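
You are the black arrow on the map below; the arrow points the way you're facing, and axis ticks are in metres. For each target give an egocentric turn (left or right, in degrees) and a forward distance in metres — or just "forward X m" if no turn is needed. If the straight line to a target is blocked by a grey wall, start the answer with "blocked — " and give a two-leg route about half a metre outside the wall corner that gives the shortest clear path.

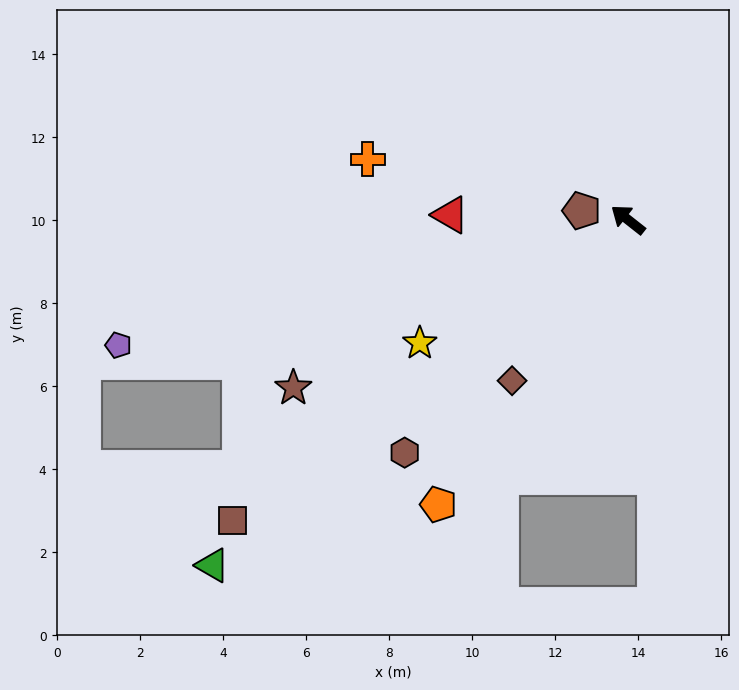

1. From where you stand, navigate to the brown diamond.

turn left 92°, forward 4.8 m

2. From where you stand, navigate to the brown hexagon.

turn left 84°, forward 7.8 m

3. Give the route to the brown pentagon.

turn left 27°, forward 1.1 m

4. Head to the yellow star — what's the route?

turn left 69°, forward 5.8 m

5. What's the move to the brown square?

turn left 75°, forward 12.0 m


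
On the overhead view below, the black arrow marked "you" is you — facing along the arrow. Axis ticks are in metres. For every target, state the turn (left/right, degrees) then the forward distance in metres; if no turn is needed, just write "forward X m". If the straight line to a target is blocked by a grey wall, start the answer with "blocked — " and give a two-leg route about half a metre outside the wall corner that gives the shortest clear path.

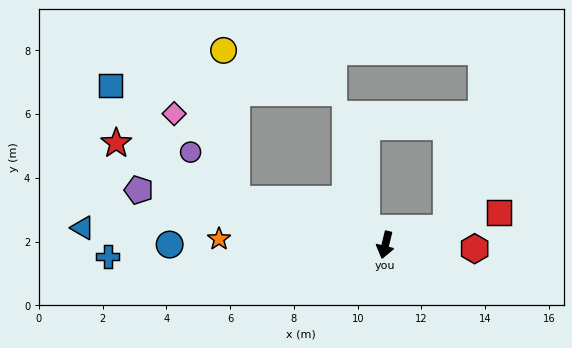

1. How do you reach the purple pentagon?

turn right 89°, forward 7.9 m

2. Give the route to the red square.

turn left 120°, forward 3.7 m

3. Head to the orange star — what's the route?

turn right 78°, forward 5.2 m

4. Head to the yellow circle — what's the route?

blocked — turn right 93°, forward 4.9 m, then turn right 68°, forward 4.7 m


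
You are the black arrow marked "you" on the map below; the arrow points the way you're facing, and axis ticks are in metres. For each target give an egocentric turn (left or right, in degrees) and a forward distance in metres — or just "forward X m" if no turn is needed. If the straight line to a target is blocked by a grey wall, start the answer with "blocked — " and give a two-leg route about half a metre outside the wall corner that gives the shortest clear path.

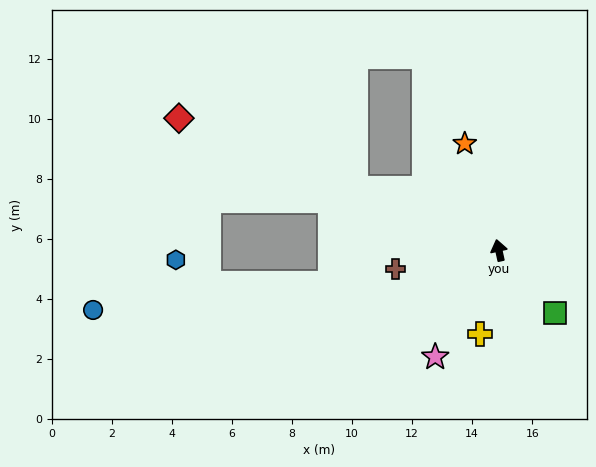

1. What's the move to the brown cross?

turn left 88°, forward 3.5 m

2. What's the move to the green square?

turn right 150°, forward 2.8 m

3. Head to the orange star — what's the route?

turn left 5°, forward 3.7 m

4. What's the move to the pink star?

turn left 137°, forward 4.1 m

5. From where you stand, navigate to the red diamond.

turn left 55°, forward 11.5 m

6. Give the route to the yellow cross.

turn left 155°, forward 2.9 m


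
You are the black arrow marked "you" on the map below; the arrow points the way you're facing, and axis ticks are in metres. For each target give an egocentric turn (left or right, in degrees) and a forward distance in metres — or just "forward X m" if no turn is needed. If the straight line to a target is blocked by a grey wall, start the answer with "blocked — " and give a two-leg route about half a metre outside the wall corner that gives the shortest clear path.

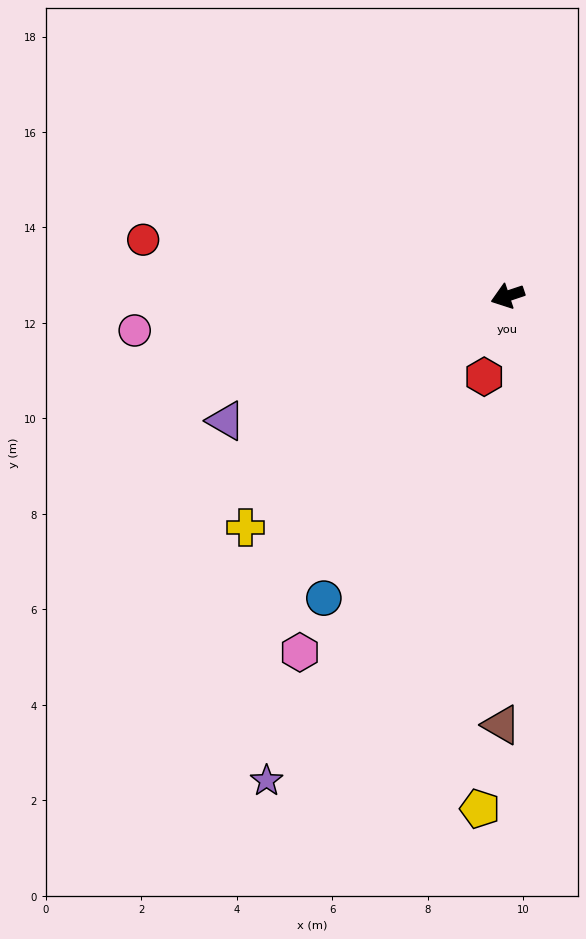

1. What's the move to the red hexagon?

turn left 55°, forward 1.8 m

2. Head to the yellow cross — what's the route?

turn left 23°, forward 7.3 m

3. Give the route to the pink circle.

turn right 13°, forward 7.8 m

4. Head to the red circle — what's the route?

turn right 27°, forward 7.7 m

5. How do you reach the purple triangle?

turn left 5°, forward 6.5 m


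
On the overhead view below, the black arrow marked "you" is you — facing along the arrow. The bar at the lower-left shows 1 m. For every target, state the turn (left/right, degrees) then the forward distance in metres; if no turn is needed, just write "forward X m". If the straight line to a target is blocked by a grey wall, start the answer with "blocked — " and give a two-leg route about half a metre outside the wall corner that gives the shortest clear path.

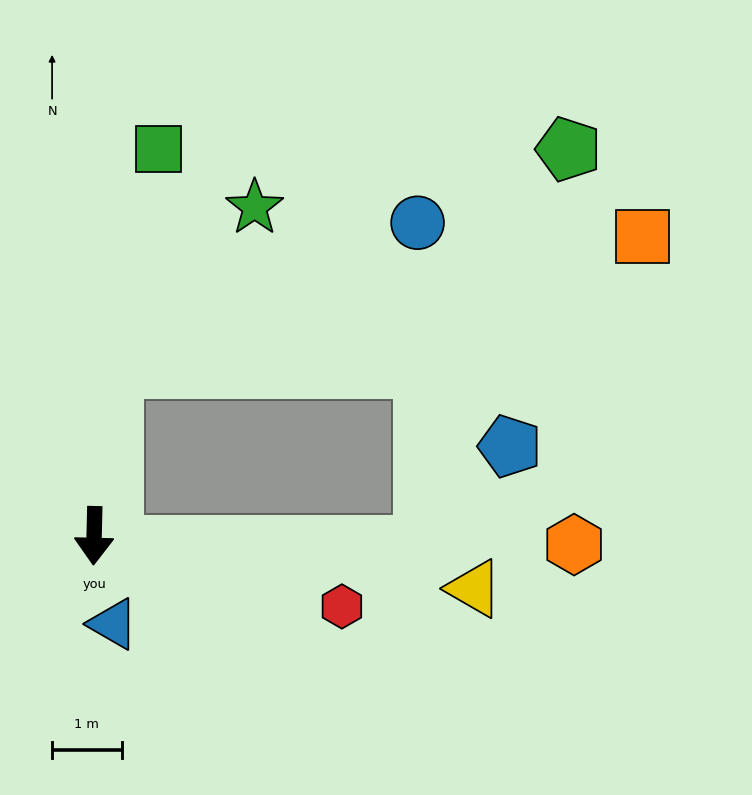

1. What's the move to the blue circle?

blocked — turn left 175°, forward 2.4 m, then turn right 58°, forward 4.8 m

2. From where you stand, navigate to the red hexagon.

turn left 75°, forward 3.7 m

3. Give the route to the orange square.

blocked — turn left 175°, forward 2.4 m, then turn right 70°, forward 7.8 m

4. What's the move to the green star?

blocked — turn left 175°, forward 2.4 m, then turn right 35°, forward 3.1 m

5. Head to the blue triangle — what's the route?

turn left 14°, forward 1.3 m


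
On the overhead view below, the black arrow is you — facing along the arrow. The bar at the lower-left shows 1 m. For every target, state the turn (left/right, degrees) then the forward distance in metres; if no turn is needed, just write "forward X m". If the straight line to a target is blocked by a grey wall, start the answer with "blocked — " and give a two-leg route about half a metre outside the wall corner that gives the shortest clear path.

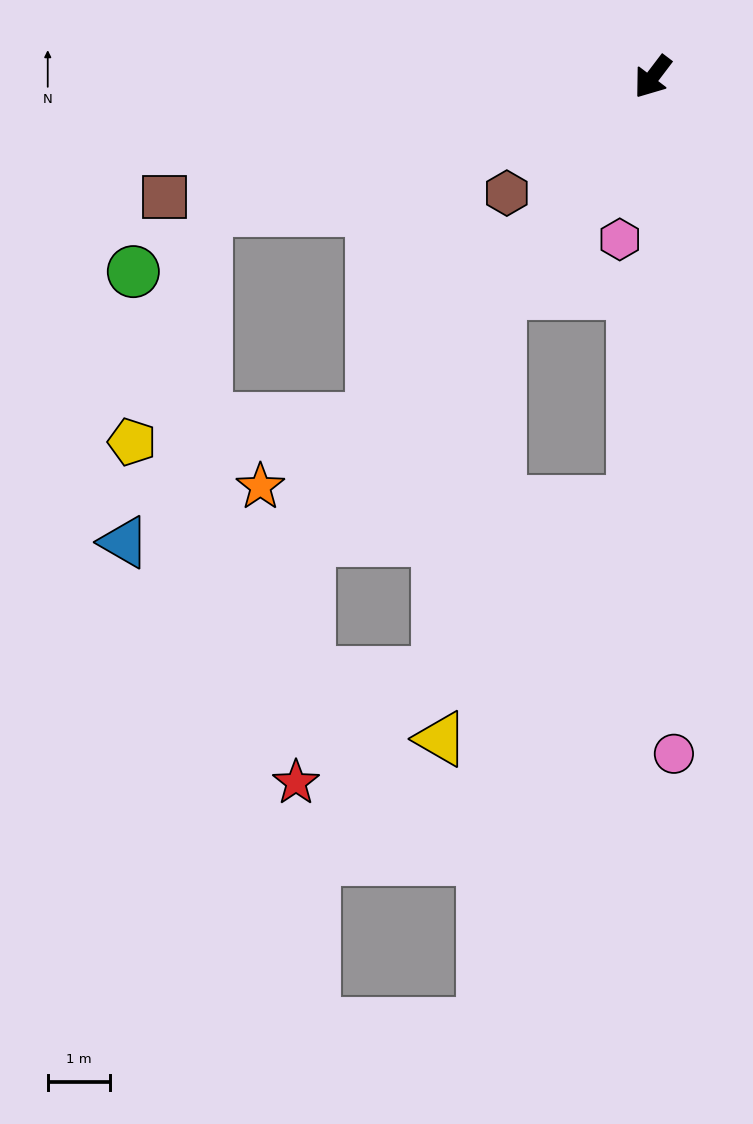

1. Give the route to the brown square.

turn right 39°, forward 8.1 m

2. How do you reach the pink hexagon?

turn left 26°, forward 2.7 m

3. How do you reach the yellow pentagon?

blocked — turn right 2°, forward 7.1 m, then turn right 45°, forward 3.9 m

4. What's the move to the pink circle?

turn left 39°, forward 11.0 m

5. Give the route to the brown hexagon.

turn right 14°, forward 3.0 m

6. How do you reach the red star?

blocked — forward 9.3 m, then turn left 34°, forward 3.9 m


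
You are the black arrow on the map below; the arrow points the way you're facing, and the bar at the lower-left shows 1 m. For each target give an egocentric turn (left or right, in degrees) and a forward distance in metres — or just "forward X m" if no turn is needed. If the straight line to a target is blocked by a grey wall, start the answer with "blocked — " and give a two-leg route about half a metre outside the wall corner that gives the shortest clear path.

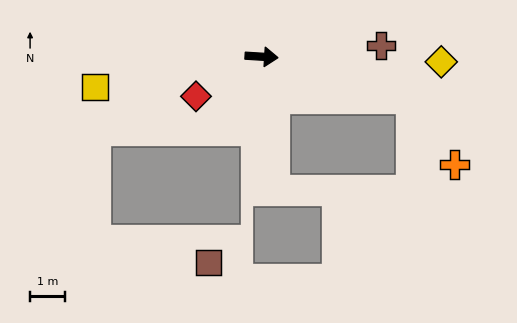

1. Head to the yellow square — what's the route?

turn right 166°, forward 4.8 m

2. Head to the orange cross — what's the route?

blocked — turn right 12°, forward 4.4 m, then turn right 41°, forward 2.2 m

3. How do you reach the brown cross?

turn left 9°, forward 3.4 m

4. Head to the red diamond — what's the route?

turn right 145°, forward 2.2 m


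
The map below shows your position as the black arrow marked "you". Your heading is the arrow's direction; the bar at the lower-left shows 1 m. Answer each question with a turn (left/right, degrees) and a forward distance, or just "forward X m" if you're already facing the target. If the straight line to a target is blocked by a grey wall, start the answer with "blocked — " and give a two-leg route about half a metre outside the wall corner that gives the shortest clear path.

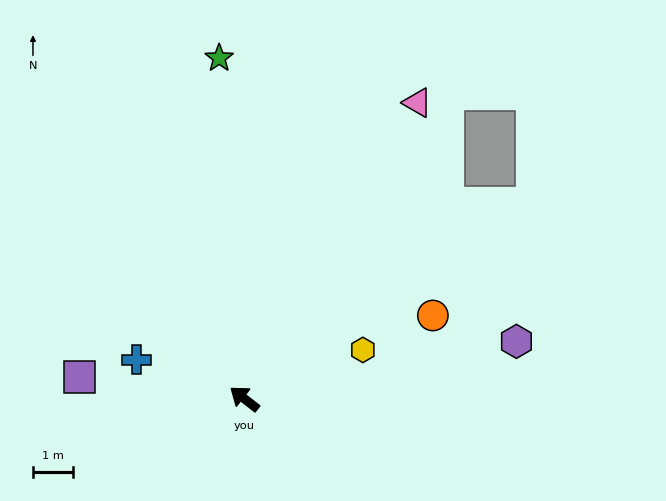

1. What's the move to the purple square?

turn left 31°, forward 4.2 m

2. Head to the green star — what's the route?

turn right 48°, forward 8.6 m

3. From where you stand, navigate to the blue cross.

turn left 18°, forward 2.9 m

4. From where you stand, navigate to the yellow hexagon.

turn right 120°, forward 3.2 m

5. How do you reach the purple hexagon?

turn right 130°, forward 7.0 m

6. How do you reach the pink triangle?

turn right 82°, forward 8.6 m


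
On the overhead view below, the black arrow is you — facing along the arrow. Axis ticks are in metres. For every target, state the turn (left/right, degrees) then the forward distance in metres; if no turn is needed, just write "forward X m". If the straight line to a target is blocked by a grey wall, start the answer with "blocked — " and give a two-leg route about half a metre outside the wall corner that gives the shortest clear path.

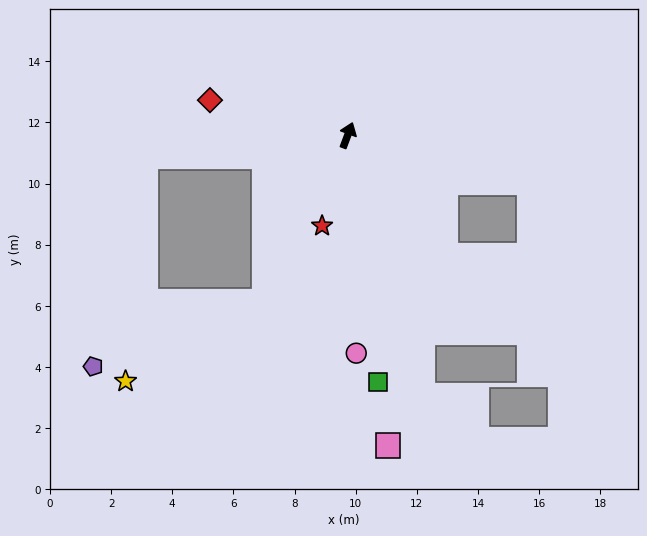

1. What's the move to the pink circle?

turn right 157°, forward 7.1 m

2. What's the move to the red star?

turn right 175°, forward 3.1 m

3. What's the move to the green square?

turn right 152°, forward 8.1 m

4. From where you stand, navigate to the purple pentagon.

blocked — turn left 174°, forward 6.1 m, then turn right 43°, forward 6.0 m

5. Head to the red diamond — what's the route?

turn left 96°, forward 4.6 m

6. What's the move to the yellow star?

blocked — turn left 174°, forward 6.1 m, then turn right 34°, forward 5.2 m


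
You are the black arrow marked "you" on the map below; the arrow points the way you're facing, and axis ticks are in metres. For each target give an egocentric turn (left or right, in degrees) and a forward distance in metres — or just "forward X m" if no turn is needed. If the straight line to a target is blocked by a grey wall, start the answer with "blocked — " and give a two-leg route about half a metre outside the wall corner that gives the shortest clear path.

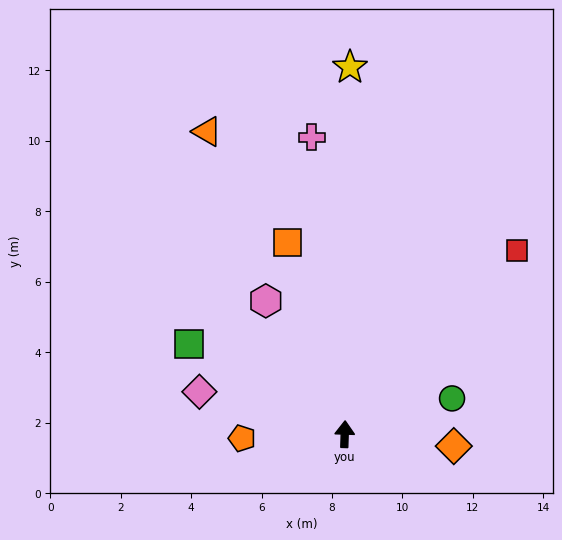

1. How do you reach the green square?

turn left 62°, forward 5.1 m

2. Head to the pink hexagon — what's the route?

turn left 32°, forward 4.4 m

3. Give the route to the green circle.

turn right 70°, forward 3.2 m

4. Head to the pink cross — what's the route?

turn left 8°, forward 8.5 m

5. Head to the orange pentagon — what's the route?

turn left 94°, forward 2.9 m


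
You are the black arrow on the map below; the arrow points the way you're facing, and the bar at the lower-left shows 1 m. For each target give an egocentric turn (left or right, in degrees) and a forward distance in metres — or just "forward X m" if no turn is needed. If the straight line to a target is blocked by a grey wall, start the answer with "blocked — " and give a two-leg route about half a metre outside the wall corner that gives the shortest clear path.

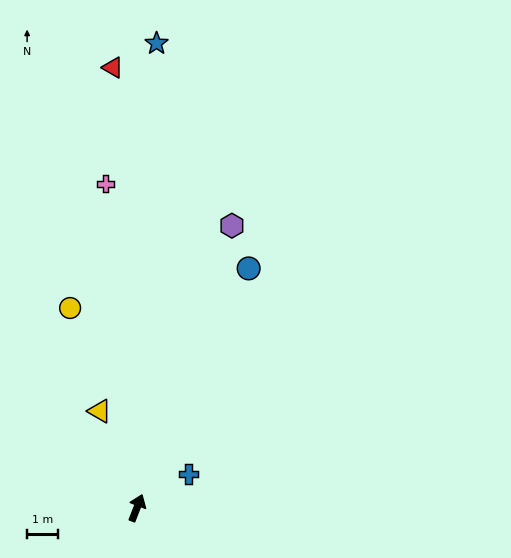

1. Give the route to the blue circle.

turn right 4°, forward 8.7 m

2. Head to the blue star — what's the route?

turn left 19°, forward 15.3 m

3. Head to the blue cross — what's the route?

turn right 35°, forward 2.0 m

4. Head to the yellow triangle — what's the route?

turn left 42°, forward 3.4 m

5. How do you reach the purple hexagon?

turn left 3°, forward 9.8 m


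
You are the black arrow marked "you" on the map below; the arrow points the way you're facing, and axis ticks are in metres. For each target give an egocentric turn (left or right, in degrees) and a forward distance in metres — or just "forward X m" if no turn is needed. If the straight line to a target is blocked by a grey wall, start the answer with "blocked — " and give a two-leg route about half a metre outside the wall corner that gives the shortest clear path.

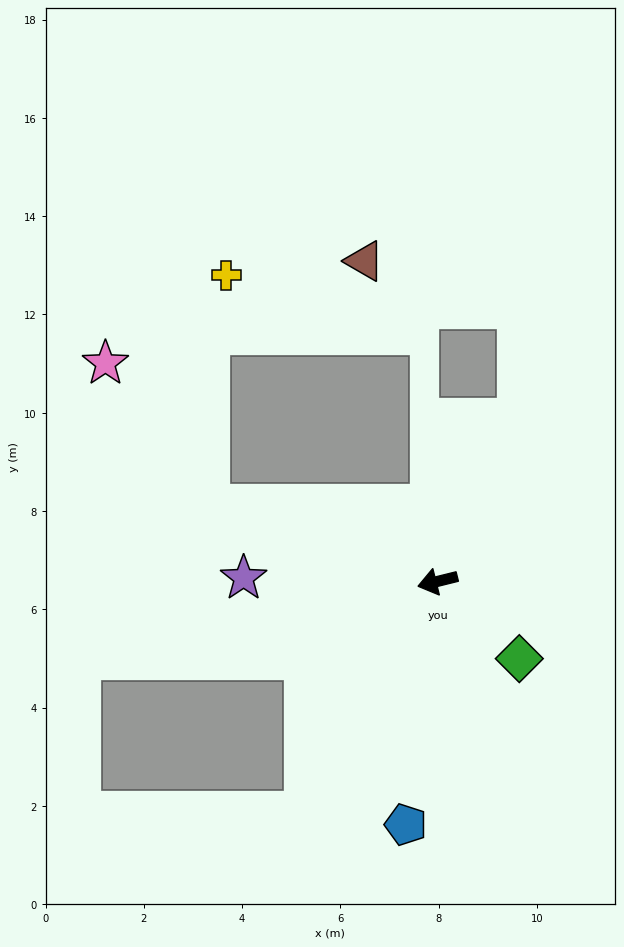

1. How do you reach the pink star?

blocked — turn right 32°, forward 4.9 m, then turn right 36°, forward 3.6 m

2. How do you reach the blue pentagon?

turn left 69°, forward 5.0 m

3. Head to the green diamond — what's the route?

turn left 123°, forward 2.3 m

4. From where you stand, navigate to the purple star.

turn right 15°, forward 3.9 m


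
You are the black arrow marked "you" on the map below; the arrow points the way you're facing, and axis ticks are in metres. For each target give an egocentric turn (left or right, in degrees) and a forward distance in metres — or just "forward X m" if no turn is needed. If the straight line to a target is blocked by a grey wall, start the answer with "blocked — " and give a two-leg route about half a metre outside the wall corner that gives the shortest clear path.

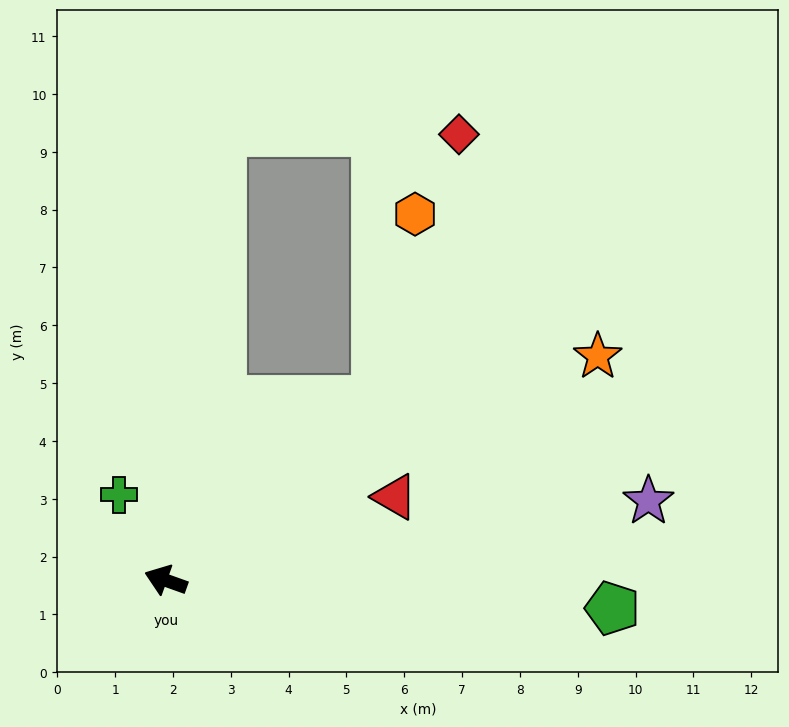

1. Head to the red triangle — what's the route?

turn right 140°, forward 4.2 m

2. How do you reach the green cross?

turn right 42°, forward 1.7 m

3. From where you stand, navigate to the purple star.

turn right 151°, forward 8.5 m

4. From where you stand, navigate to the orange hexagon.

blocked — turn right 120°, forward 4.8 m, then turn left 38°, forward 3.3 m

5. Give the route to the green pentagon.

turn right 164°, forward 7.7 m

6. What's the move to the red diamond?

blocked — turn right 77°, forward 7.8 m, then turn right 84°, forward 4.1 m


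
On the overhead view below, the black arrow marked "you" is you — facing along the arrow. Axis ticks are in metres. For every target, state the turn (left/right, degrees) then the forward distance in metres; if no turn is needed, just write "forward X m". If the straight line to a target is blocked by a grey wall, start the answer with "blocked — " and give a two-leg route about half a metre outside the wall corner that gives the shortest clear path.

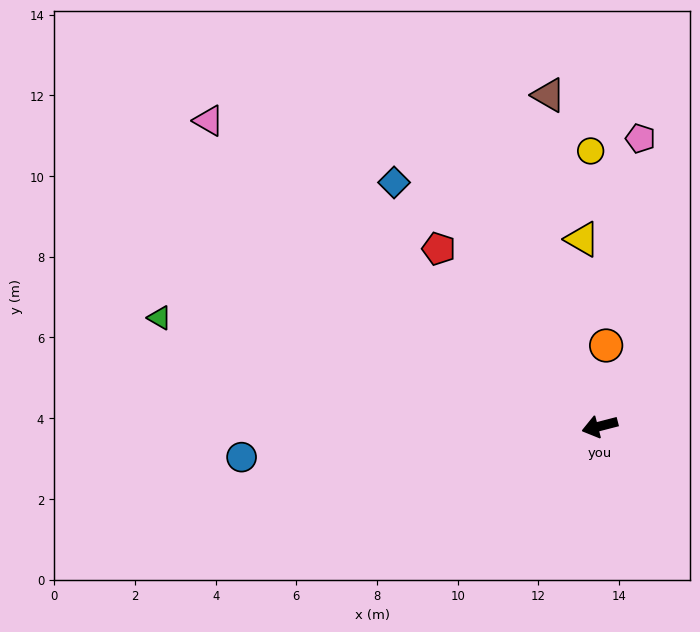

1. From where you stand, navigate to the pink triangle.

turn right 52°, forward 12.3 m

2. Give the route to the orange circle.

turn right 109°, forward 2.0 m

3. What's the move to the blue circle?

turn right 10°, forward 8.9 m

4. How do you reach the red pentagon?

turn right 62°, forward 5.9 m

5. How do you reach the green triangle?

turn right 28°, forward 11.2 m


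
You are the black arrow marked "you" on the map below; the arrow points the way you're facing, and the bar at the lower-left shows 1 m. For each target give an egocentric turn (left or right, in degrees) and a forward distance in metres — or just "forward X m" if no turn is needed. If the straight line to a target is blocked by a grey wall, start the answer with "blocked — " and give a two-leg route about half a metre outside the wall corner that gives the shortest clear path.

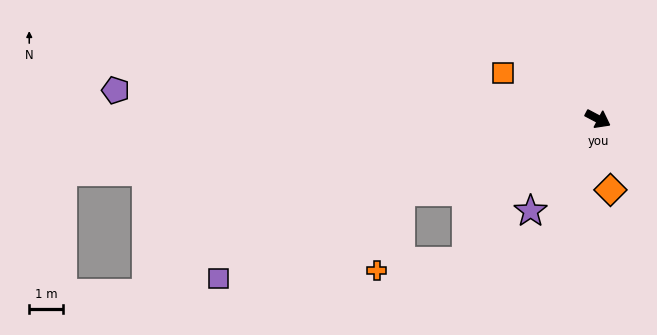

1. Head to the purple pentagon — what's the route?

turn right 156°, forward 14.5 m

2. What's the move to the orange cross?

blocked — turn right 132°, forward 6.3 m, then turn left 53°, forward 2.5 m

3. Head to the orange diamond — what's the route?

turn right 52°, forward 2.2 m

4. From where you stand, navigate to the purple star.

turn right 98°, forward 3.4 m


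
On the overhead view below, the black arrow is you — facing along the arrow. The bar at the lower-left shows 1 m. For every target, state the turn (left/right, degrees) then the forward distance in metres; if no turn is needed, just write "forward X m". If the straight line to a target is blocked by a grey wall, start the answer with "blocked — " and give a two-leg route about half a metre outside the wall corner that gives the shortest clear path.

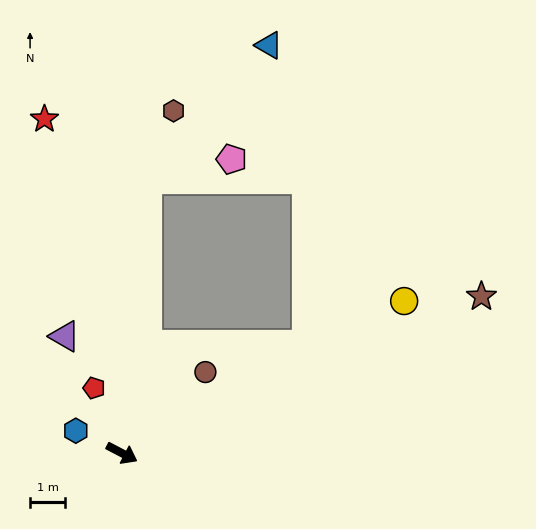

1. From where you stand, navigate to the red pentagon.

turn left 141°, forward 2.0 m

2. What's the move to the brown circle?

turn left 72°, forward 3.3 m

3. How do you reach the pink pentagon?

blocked — turn left 112°, forward 7.9 m, then turn right 71°, forward 2.5 m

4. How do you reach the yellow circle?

turn left 56°, forward 9.2 m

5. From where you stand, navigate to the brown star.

turn left 51°, forward 11.2 m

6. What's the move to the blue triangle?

blocked — turn left 112°, forward 7.9 m, then turn right 37°, forward 5.2 m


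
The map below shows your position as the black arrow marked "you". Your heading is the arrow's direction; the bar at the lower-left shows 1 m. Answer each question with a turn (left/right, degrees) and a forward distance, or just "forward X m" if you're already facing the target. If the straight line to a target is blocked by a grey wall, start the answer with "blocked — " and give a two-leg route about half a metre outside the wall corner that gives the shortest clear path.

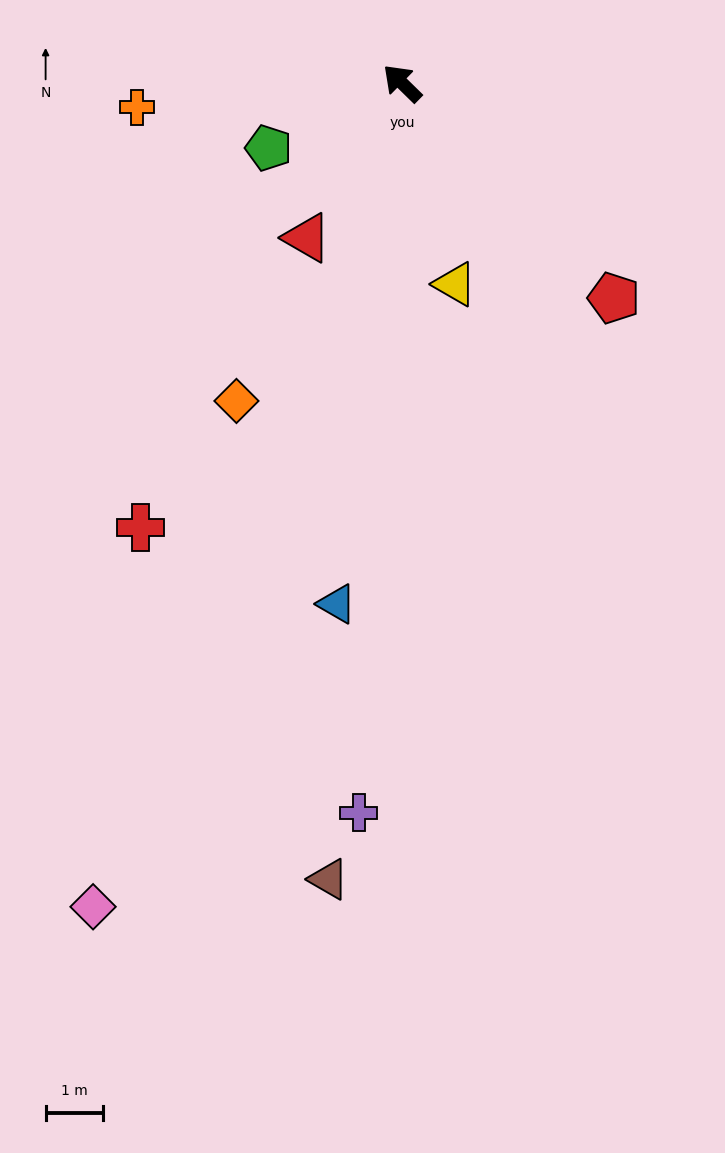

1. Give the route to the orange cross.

turn left 50°, forward 4.6 m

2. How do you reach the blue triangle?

turn left 127°, forward 9.1 m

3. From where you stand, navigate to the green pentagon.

turn left 70°, forward 2.6 m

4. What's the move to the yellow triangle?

turn left 149°, forward 3.6 m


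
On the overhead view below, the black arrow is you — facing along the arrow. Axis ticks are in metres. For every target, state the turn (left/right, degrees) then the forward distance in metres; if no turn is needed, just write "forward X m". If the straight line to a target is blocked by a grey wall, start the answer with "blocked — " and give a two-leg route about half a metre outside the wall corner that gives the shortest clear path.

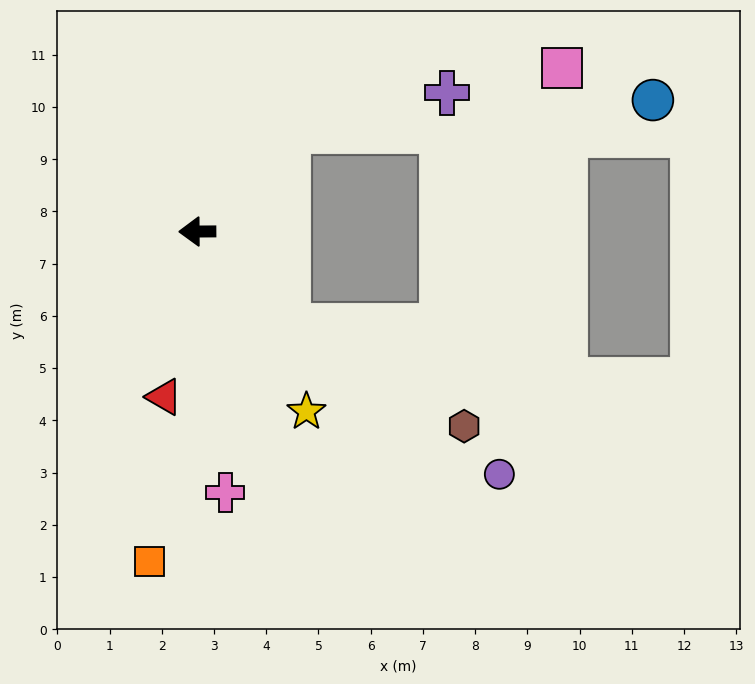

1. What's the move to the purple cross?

blocked — turn right 133°, forward 2.6 m, then turn right 34°, forward 3.1 m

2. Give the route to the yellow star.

turn left 121°, forward 4.0 m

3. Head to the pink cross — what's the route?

turn left 96°, forward 5.0 m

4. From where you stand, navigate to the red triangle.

turn left 78°, forward 3.2 m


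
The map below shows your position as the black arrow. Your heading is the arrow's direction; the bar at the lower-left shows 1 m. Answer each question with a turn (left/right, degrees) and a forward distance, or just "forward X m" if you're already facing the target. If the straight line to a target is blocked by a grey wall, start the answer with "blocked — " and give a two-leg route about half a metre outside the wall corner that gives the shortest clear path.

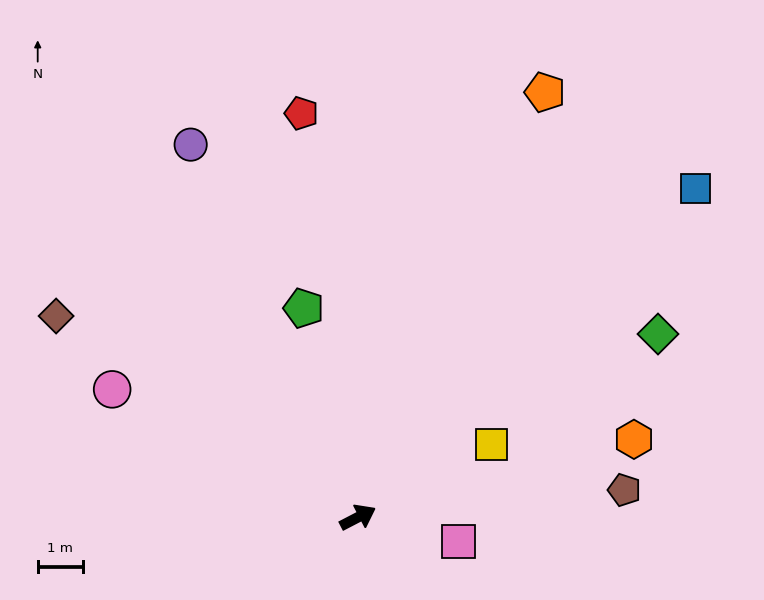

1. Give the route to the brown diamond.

turn left 119°, forward 8.1 m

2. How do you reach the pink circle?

turn left 125°, forward 6.2 m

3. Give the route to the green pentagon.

turn left 77°, forward 4.8 m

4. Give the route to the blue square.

turn left 17°, forward 10.5 m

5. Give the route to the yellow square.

forward 3.4 m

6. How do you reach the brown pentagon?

turn right 22°, forward 6.0 m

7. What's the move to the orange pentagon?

turn left 39°, forward 10.3 m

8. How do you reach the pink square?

turn right 41°, forward 2.3 m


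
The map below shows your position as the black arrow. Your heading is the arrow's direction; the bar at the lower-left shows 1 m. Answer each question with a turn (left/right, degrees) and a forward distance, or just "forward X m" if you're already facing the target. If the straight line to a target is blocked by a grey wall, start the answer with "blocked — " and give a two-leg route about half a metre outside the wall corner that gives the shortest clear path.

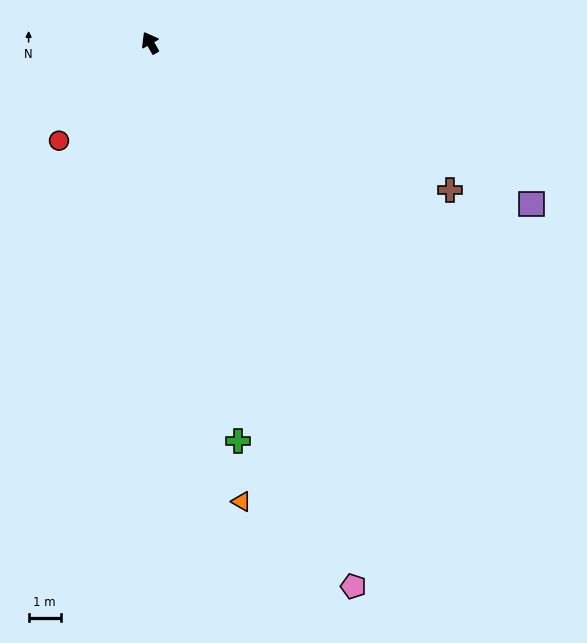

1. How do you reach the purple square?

turn right 142°, forward 12.9 m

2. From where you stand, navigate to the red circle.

turn left 107°, forward 4.2 m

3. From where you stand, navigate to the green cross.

turn left 163°, forward 12.7 m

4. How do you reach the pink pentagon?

turn left 171°, forward 18.1 m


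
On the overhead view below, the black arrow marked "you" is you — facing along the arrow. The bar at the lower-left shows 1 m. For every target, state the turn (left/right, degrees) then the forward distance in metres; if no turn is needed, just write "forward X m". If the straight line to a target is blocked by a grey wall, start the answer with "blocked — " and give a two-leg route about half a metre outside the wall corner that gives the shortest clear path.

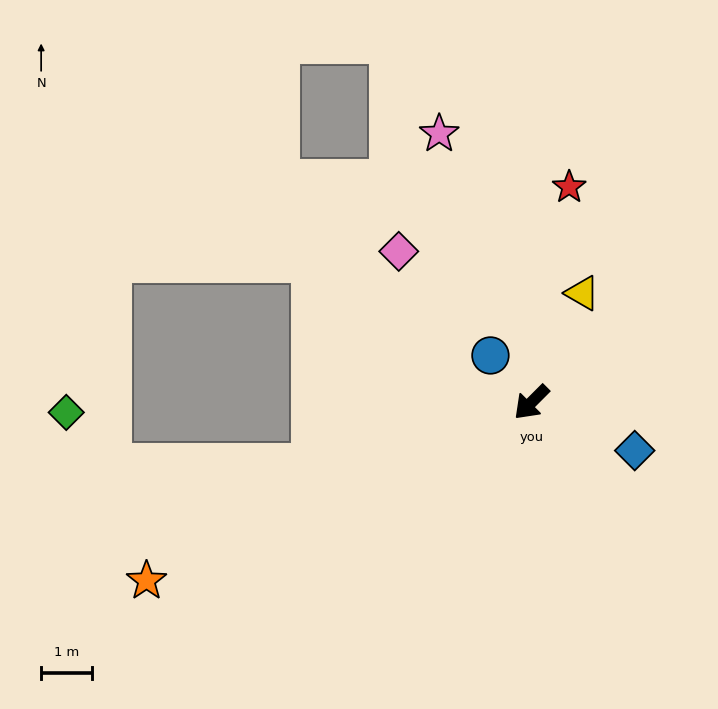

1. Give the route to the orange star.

turn right 20°, forward 8.3 m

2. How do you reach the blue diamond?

turn left 110°, forward 2.2 m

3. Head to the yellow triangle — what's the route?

turn right 160°, forward 2.4 m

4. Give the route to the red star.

turn right 145°, forward 4.3 m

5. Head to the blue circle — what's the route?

turn right 94°, forward 1.2 m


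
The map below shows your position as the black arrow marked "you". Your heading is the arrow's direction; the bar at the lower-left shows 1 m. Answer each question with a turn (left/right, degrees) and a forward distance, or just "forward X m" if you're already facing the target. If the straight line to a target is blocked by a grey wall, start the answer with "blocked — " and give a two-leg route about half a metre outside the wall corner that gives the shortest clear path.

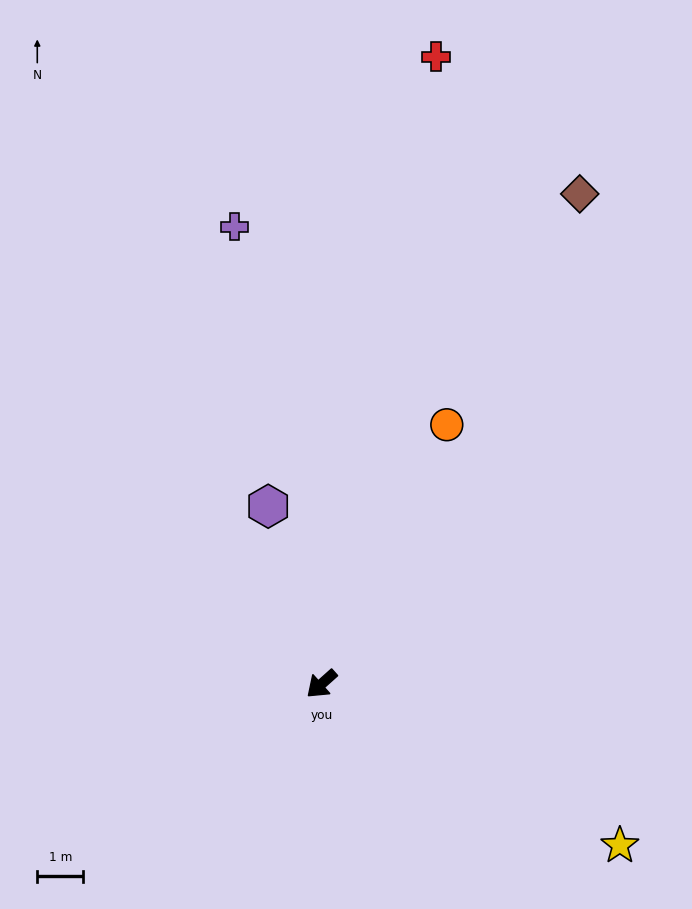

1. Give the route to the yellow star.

turn left 110°, forward 7.4 m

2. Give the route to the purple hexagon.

turn right 115°, forward 4.0 m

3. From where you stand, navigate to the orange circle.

turn right 158°, forward 6.3 m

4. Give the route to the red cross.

turn right 142°, forward 13.9 m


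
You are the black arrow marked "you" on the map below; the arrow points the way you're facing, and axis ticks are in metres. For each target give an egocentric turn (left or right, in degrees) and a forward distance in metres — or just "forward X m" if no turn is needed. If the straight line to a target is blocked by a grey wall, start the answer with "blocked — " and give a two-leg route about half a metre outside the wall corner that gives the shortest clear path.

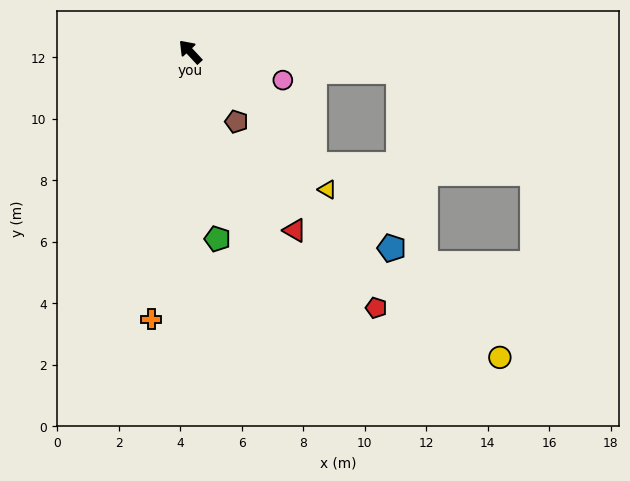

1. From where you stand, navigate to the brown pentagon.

turn left 171°, forward 2.7 m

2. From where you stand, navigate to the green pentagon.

turn left 145°, forward 6.1 m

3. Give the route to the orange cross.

turn left 129°, forward 8.8 m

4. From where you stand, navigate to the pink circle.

turn right 150°, forward 3.2 m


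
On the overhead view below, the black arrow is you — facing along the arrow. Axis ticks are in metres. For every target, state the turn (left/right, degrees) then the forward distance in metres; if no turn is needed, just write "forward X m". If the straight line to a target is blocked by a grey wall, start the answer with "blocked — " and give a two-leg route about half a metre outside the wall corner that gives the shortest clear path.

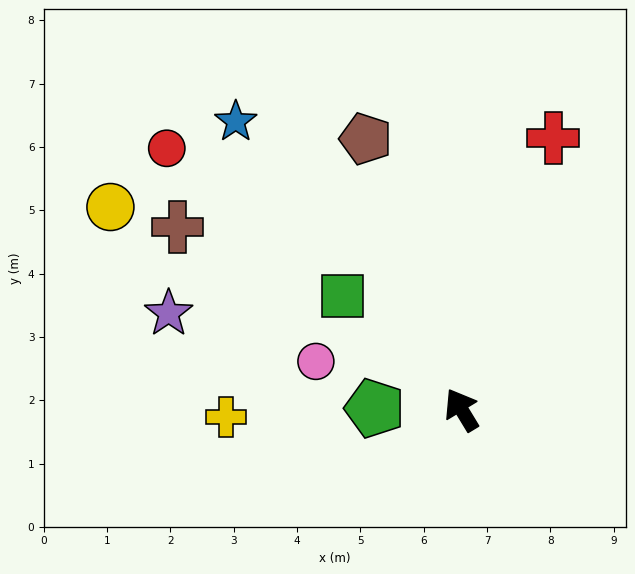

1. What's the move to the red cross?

turn right 50°, forward 4.5 m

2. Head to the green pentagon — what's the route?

turn left 58°, forward 1.4 m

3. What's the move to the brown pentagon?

turn right 12°, forward 4.5 m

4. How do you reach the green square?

turn left 15°, forward 2.6 m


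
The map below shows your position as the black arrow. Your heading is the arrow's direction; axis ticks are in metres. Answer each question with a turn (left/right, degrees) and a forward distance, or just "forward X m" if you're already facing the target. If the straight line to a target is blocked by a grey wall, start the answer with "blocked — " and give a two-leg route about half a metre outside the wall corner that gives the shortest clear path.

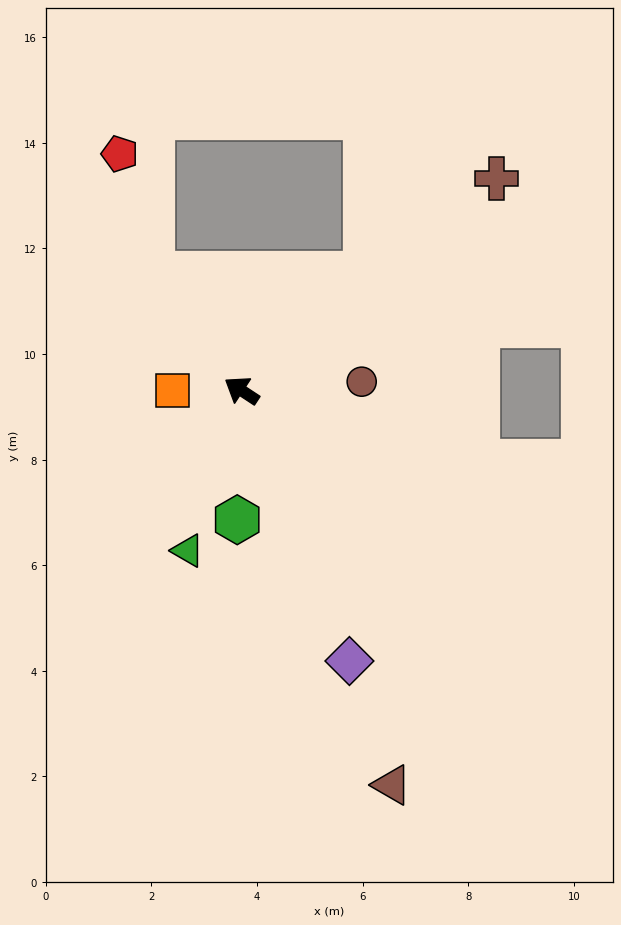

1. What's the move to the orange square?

turn left 33°, forward 1.3 m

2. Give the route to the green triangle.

turn left 105°, forward 3.2 m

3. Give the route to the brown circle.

turn right 143°, forward 2.3 m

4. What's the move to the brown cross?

turn right 107°, forward 6.3 m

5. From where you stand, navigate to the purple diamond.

turn left 145°, forward 5.5 m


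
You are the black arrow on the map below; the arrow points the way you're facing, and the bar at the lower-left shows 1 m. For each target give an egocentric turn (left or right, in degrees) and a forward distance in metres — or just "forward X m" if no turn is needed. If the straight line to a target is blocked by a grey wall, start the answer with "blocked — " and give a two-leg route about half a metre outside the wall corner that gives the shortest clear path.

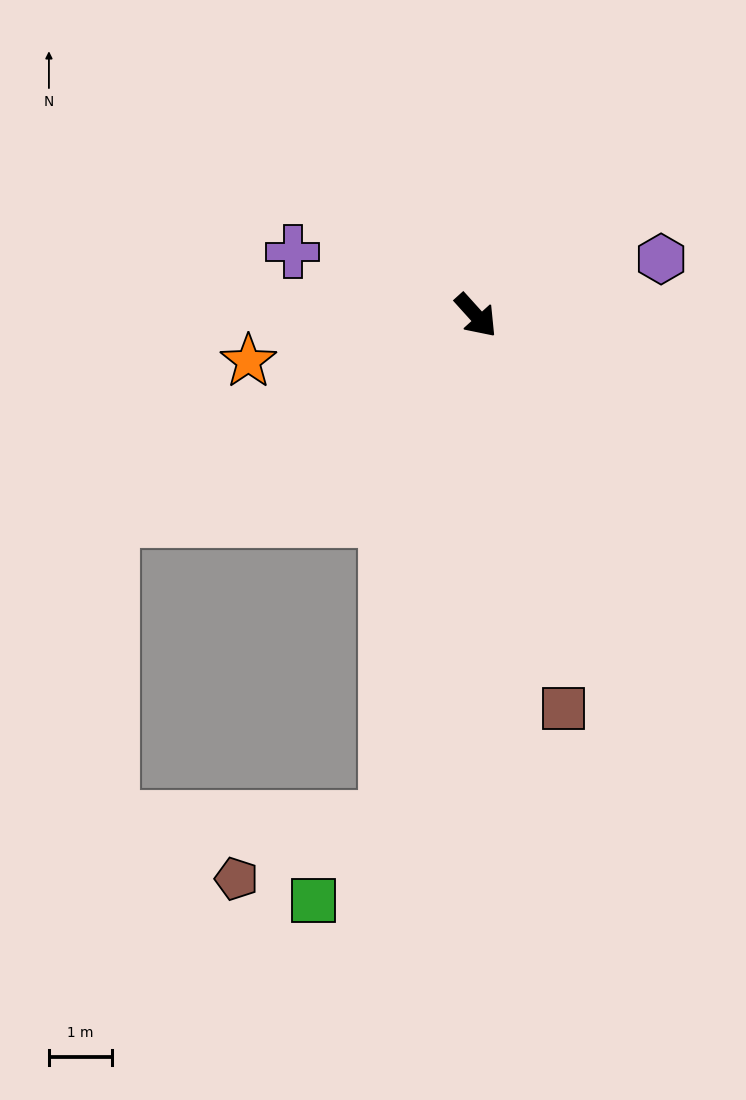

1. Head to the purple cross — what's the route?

turn right 151°, forward 3.1 m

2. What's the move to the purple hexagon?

turn left 65°, forward 3.1 m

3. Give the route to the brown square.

turn right 30°, forward 6.4 m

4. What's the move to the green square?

blocked — turn right 52°, forward 8.0 m, then turn right 31°, forward 1.7 m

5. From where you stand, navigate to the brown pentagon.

blocked — turn right 52°, forward 8.0 m, then turn right 58°, forward 2.6 m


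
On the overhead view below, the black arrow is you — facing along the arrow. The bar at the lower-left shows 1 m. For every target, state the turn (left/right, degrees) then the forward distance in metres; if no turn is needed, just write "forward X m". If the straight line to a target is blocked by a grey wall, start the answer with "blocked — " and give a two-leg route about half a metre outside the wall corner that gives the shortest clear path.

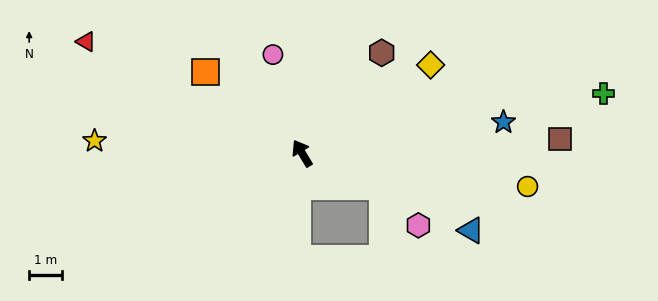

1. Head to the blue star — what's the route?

turn right 112°, forward 6.3 m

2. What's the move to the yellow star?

turn left 56°, forward 6.4 m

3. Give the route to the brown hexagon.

turn right 69°, forward 3.9 m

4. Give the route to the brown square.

turn right 118°, forward 7.9 m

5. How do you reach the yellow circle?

turn right 129°, forward 7.0 m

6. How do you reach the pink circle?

turn right 15°, forward 3.2 m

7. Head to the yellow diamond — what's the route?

turn right 87°, forward 4.8 m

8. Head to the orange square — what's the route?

turn left 19°, forward 3.9 m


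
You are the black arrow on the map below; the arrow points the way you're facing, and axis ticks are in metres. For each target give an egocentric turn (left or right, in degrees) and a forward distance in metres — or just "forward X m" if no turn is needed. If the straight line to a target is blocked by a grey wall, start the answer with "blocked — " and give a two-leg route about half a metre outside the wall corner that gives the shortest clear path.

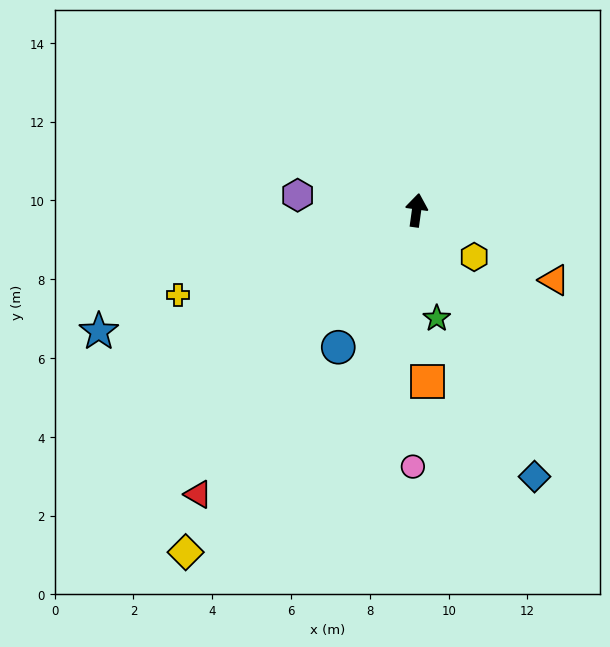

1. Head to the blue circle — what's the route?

turn left 158°, forward 4.0 m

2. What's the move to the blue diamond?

turn right 148°, forward 7.4 m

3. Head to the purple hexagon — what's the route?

turn left 91°, forward 3.0 m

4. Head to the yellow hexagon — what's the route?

turn right 121°, forward 1.9 m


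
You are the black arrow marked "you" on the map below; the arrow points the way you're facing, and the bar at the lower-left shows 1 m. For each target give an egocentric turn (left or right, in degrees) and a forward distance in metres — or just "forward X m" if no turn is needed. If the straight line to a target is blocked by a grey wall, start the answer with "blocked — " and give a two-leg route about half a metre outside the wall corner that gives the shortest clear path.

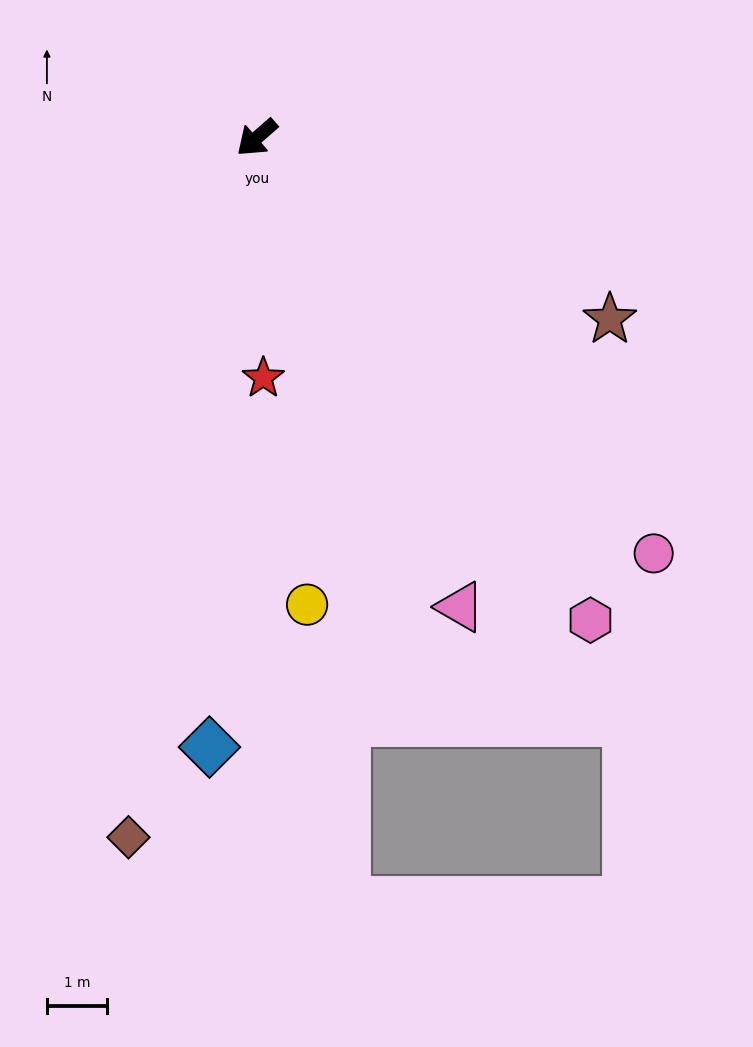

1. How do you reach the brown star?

turn left 112°, forward 6.6 m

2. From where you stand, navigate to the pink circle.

turn left 93°, forward 9.6 m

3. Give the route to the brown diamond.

turn left 38°, forward 11.8 m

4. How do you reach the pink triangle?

turn left 72°, forward 8.5 m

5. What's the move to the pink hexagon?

turn left 84°, forward 9.8 m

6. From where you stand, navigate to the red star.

turn left 50°, forward 4.0 m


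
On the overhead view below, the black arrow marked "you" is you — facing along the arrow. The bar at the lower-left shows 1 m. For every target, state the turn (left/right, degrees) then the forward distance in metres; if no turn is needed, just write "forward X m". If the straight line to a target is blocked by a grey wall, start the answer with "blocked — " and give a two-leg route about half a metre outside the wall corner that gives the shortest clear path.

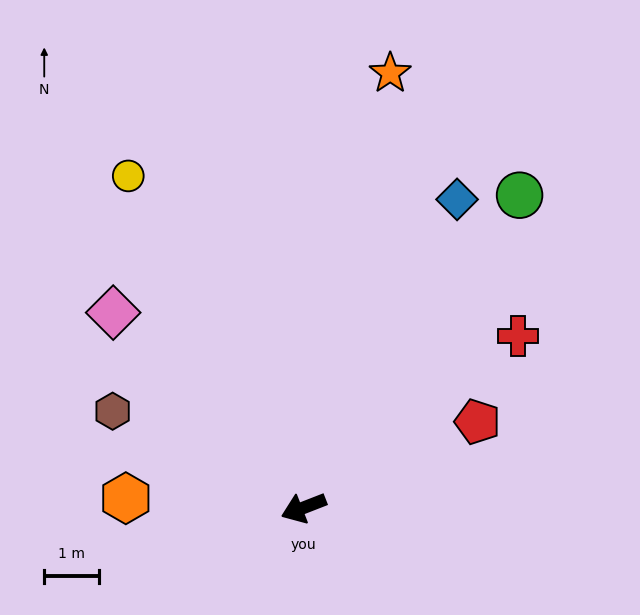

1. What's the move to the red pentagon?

turn right 175°, forward 3.5 m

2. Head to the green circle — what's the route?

turn right 146°, forward 6.9 m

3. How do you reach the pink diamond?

turn right 67°, forward 4.9 m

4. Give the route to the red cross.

turn right 163°, forward 5.0 m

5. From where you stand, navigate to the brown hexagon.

turn right 48°, forward 3.9 m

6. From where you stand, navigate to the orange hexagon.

turn right 24°, forward 3.2 m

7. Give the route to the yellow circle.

turn right 83°, forward 6.8 m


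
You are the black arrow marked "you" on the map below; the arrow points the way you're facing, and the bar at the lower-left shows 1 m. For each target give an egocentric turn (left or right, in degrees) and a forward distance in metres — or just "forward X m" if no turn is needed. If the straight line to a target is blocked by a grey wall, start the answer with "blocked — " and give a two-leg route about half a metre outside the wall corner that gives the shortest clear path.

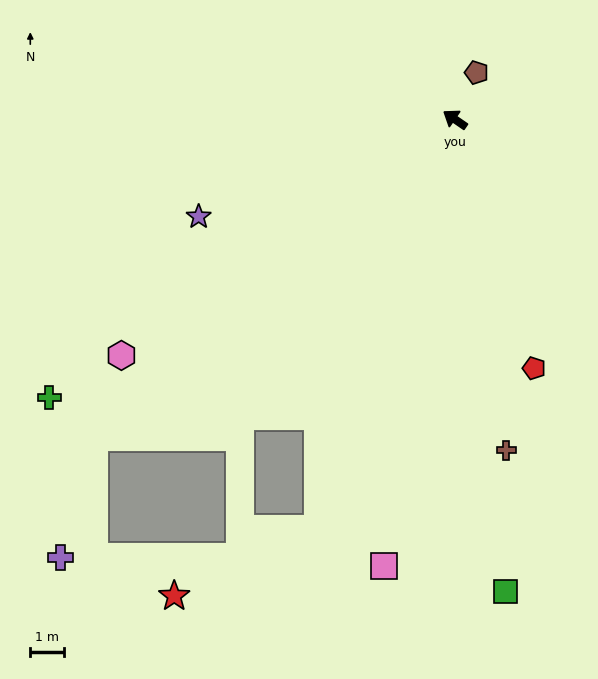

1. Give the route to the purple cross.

blocked — turn left 76°, forward 14.2 m, then turn left 33°, forward 3.7 m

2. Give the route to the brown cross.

turn left 133°, forward 9.9 m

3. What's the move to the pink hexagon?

turn left 70°, forward 12.1 m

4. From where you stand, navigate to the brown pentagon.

turn right 80°, forward 1.5 m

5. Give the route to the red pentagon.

turn left 142°, forward 7.7 m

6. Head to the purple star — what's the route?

turn left 55°, forward 8.1 m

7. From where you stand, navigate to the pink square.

turn left 115°, forward 13.4 m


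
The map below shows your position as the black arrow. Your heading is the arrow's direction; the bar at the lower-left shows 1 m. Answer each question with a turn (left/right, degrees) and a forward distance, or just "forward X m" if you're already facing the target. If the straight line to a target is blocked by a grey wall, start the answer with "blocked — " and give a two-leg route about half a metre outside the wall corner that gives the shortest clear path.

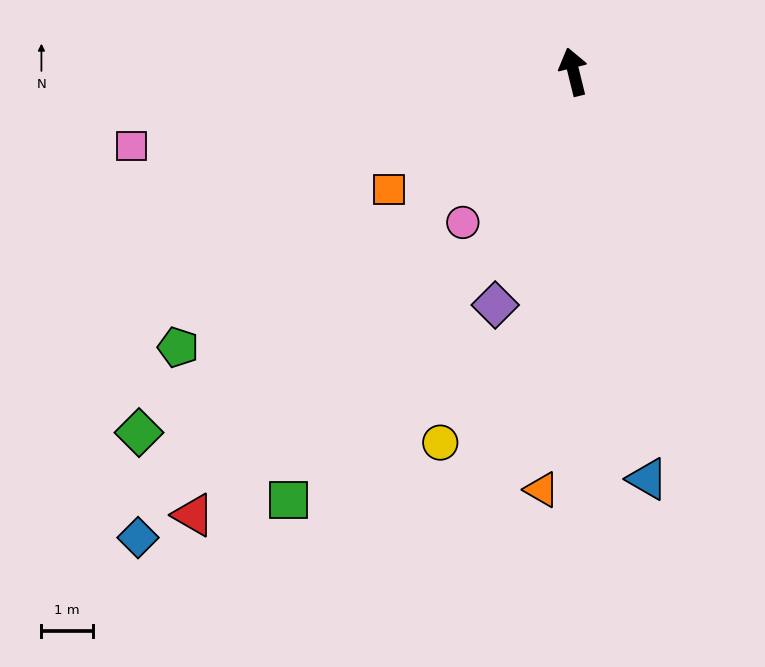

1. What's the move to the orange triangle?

turn left 162°, forward 8.2 m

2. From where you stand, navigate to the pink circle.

turn left 130°, forward 3.6 m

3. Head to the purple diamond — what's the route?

turn left 148°, forward 4.8 m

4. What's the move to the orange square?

turn left 109°, forward 4.3 m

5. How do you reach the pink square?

turn left 86°, forward 8.7 m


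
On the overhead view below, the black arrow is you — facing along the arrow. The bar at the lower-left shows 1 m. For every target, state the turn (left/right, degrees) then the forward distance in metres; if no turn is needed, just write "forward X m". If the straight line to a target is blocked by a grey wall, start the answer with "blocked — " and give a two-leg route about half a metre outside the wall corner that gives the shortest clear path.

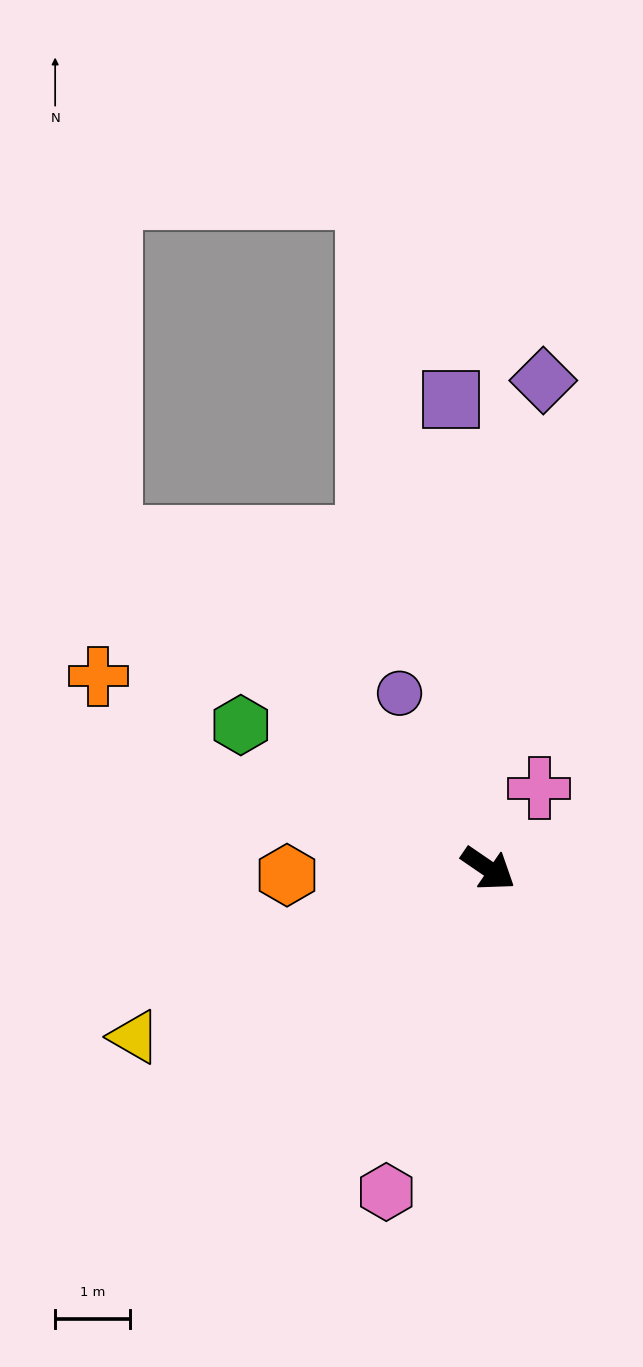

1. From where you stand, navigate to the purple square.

turn left 129°, forward 6.3 m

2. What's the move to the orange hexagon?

turn right 144°, forward 2.7 m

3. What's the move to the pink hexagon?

turn right 73°, forward 4.6 m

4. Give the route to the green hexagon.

turn right 176°, forward 3.8 m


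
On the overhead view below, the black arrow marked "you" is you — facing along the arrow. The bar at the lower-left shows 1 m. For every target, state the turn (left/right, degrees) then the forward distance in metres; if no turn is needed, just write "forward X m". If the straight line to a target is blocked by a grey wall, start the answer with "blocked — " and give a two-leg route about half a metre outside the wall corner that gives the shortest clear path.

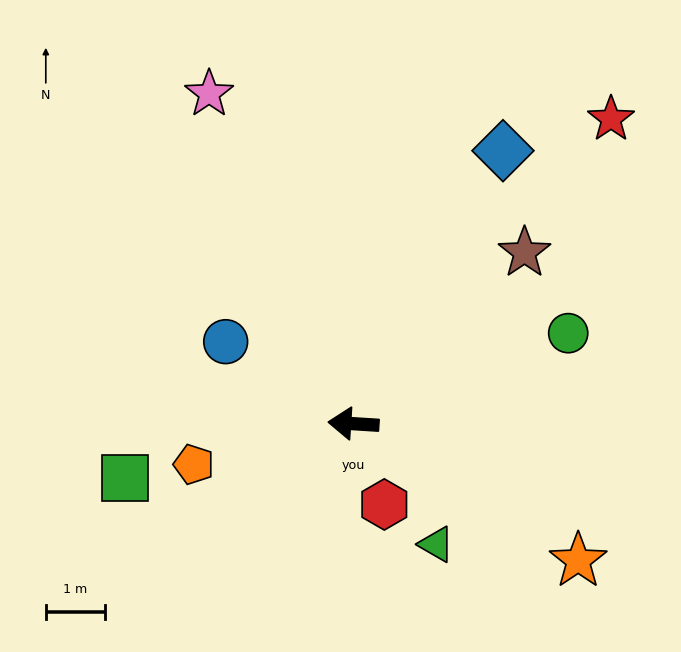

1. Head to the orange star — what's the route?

turn left 152°, forward 4.4 m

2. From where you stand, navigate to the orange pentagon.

turn left 18°, forward 2.8 m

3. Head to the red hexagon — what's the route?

turn left 115°, forward 1.5 m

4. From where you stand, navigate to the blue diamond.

turn right 115°, forward 5.2 m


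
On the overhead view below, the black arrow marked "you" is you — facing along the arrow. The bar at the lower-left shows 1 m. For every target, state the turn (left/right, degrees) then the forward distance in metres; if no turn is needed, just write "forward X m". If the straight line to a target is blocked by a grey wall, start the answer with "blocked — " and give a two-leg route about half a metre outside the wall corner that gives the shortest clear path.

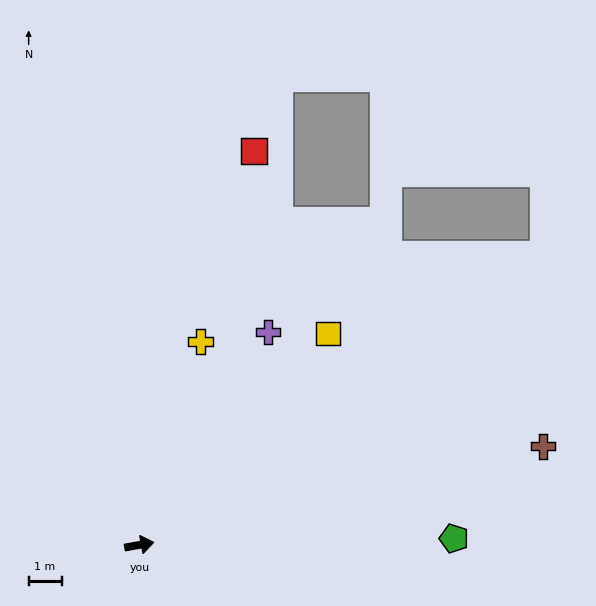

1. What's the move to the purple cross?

turn left 49°, forward 7.6 m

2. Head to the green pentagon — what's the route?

turn right 9°, forward 9.6 m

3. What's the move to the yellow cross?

turn left 63°, forward 6.4 m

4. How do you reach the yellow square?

turn left 38°, forward 8.6 m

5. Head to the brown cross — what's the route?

turn left 3°, forward 12.6 m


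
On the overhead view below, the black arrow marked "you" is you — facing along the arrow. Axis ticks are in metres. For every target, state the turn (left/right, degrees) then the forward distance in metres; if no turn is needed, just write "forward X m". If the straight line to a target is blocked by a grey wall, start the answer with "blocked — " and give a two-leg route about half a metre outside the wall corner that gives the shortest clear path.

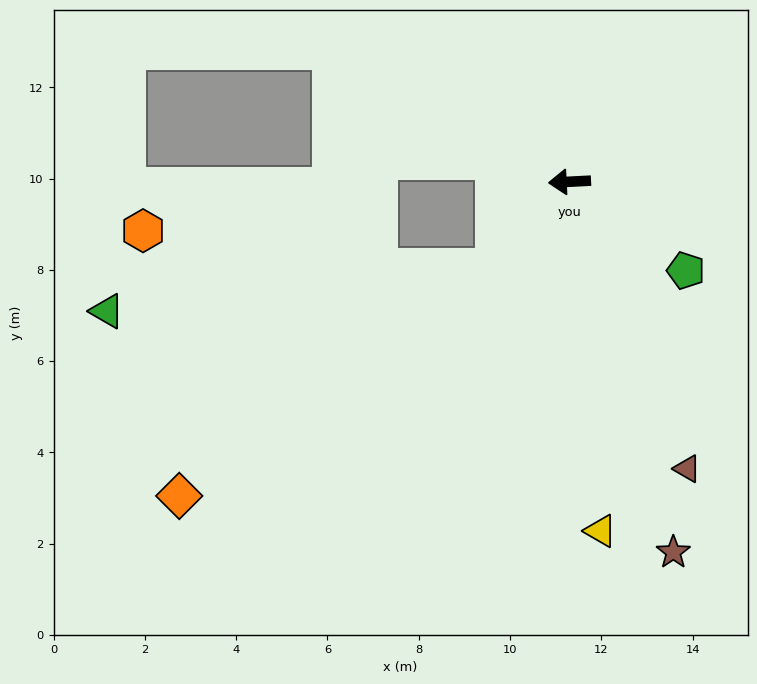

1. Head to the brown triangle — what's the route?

turn left 109°, forward 6.8 m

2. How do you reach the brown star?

turn left 103°, forward 8.4 m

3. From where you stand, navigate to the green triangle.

blocked — turn left 46°, forward 2.5 m, then turn right 42°, forward 8.6 m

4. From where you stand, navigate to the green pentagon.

turn left 140°, forward 3.2 m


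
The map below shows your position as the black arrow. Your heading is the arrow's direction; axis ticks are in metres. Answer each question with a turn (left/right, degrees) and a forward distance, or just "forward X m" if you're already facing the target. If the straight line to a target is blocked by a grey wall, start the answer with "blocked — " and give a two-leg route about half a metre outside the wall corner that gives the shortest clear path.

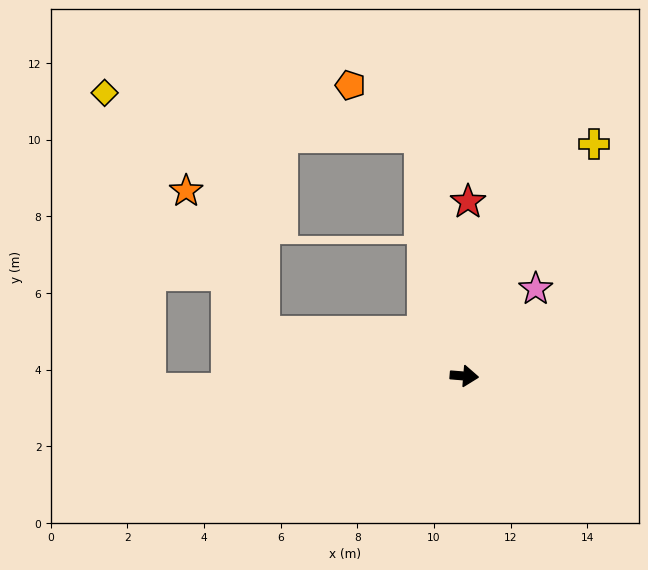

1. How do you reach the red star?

turn left 93°, forward 4.5 m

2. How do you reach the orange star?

blocked — turn left 172°, forward 5.4 m, then turn right 48°, forward 4.2 m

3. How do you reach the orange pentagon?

blocked — turn left 105°, forward 6.3 m, then turn left 43°, forward 2.3 m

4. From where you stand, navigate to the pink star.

turn left 55°, forward 2.9 m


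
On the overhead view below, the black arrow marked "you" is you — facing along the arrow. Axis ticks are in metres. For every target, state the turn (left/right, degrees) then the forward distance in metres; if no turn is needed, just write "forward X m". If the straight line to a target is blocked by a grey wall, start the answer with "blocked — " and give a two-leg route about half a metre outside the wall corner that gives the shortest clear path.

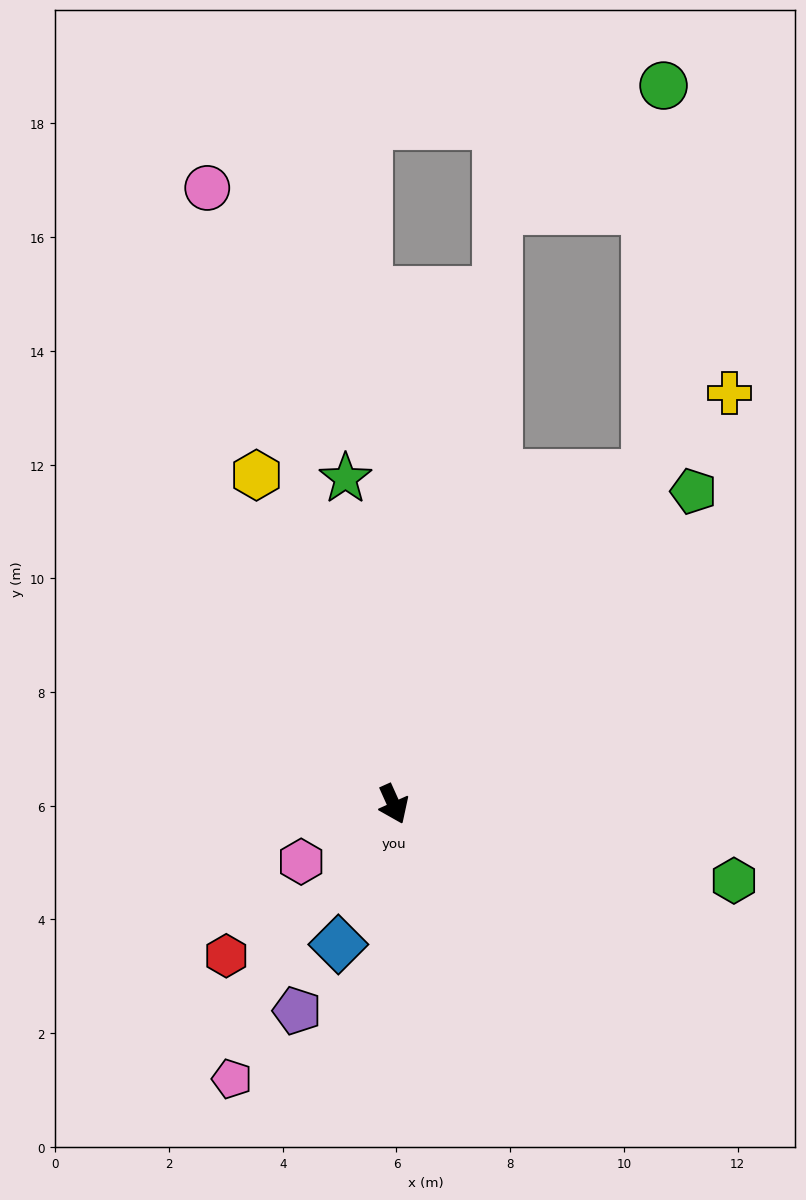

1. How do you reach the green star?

turn left 164°, forward 5.8 m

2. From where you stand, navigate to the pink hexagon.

turn right 82°, forward 1.9 m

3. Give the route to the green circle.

blocked — turn left 119°, forward 7.3 m, then turn left 34°, forward 6.8 m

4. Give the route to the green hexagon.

turn left 53°, forward 6.1 m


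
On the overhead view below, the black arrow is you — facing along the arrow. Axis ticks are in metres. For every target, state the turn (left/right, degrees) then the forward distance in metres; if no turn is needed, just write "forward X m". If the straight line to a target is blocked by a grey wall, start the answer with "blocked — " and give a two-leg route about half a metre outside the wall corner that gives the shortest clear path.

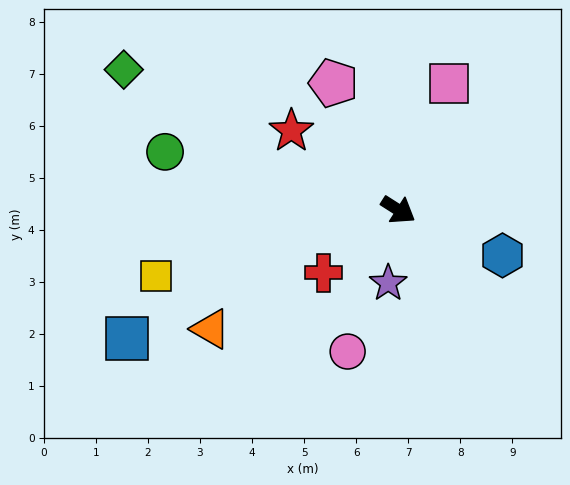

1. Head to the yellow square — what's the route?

turn right 132°, forward 4.8 m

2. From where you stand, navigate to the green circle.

turn right 162°, forward 4.6 m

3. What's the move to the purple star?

turn right 65°, forward 1.4 m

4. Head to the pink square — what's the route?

turn left 101°, forward 2.6 m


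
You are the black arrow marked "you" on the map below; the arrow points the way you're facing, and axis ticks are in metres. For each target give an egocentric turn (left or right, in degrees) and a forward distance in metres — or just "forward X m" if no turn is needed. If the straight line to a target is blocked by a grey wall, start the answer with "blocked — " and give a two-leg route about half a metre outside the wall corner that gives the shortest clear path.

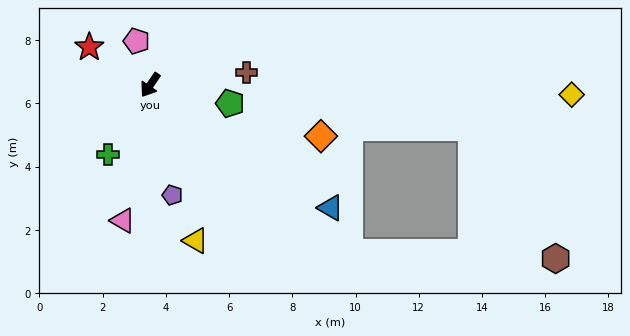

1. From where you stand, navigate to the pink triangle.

turn left 23°, forward 4.4 m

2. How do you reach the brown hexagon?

blocked — turn left 84°, forward 8.2 m, then turn left 38°, forward 6.5 m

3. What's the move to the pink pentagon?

turn right 128°, forward 1.5 m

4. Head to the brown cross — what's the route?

turn left 132°, forward 3.1 m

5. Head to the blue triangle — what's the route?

turn left 90°, forward 6.9 m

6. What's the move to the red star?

turn right 88°, forward 2.3 m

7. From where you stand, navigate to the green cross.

turn left 3°, forward 2.6 m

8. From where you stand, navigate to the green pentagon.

turn left 111°, forward 2.6 m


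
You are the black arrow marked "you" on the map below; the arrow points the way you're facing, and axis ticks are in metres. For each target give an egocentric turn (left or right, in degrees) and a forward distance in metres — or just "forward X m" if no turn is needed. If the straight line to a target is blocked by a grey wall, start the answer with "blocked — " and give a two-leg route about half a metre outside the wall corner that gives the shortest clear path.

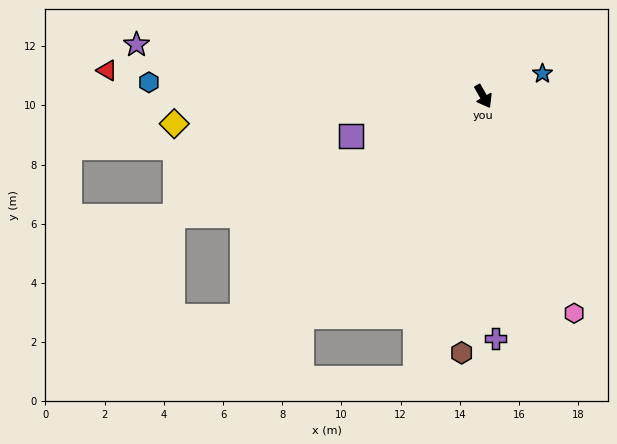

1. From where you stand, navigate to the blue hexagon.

turn right 122°, forward 11.3 m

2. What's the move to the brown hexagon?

turn right 35°, forward 8.7 m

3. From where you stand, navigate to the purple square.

turn right 103°, forward 4.7 m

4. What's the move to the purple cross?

turn right 27°, forward 8.2 m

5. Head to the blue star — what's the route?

turn left 81°, forward 2.1 m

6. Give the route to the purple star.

turn right 128°, forward 11.8 m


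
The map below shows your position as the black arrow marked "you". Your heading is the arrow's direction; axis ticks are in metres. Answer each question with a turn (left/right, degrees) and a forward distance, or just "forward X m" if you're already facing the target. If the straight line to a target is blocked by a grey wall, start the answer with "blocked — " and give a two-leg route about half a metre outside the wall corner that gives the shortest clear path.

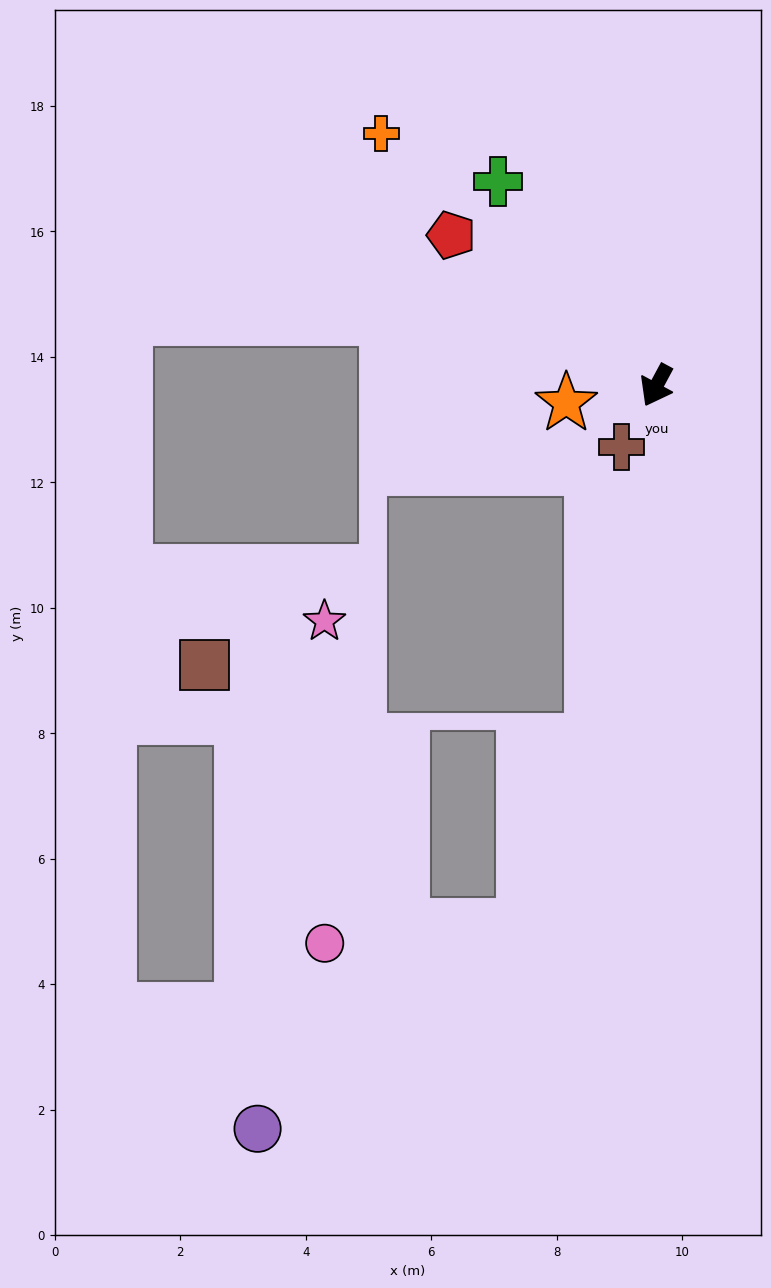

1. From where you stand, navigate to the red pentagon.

turn right 98°, forward 4.1 m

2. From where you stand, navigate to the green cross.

turn right 114°, forward 4.1 m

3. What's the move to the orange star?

turn right 51°, forward 1.5 m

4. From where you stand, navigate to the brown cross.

forward 1.1 m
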